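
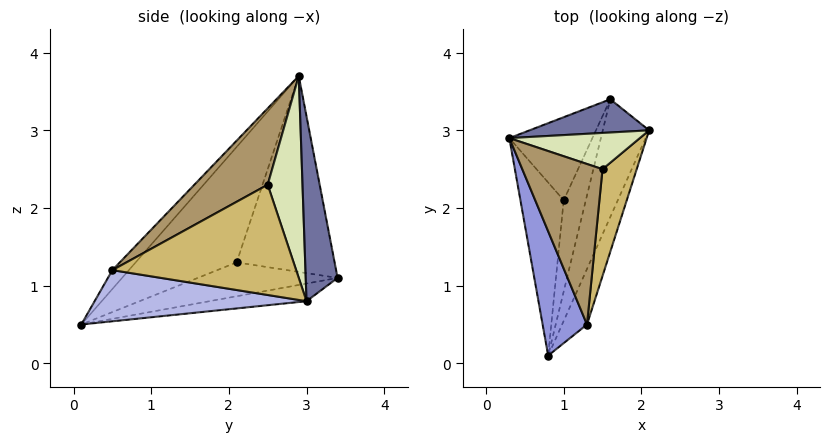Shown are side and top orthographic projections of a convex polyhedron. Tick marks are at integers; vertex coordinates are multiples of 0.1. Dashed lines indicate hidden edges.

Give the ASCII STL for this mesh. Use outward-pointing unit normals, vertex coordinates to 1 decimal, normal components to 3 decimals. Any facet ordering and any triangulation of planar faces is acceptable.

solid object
 facet normal 0.706 0.540 0.457
  outer loop
   vertex 1.6 3.4 1.1
   vertex 0.3 2.9 3.7
   vertex 2.1 3.0 0.8
  endloop
 endfacet
 facet normal -0.345 0.248 -0.905
  outer loop
   vertex 1.6 3.4 1.1
   vertex 2.1 3.0 0.8
   vertex 0.8 0.1 0.5
  endloop
 endfacet
 facet normal -0.260 -0.746 0.612
  outer loop
   vertex 1.3 0.5 1.2
   vertex 0.3 2.9 3.7
   vertex 0.8 0.1 0.5
  endloop
 endfacet
 facet normal 0.847 -0.337 -0.412
  outer loop
   vertex 1.3 0.5 1.2
   vertex 0.8 0.1 0.5
   vertex 2.1 3.0 0.8
  endloop
 endfacet
 facet normal -0.912 0.228 -0.342
  outer loop
   vertex 1.0 2.1 1.3
   vertex 0.8 0.1 0.5
   vertex 0.3 2.9 3.7
  endloop
 endfacet
 facet normal -0.865 0.343 -0.367
  outer loop
   vertex 1.0 2.1 1.3
   vertex 0.3 2.9 3.7
   vertex 1.6 3.4 1.1
  endloop
 endfacet
 facet normal -0.802 0.289 -0.523
  outer loop
   vertex 1.0 2.1 1.3
   vertex 1.6 3.4 1.1
   vertex 0.8 0.1 0.5
  endloop
 endfacet
 facet normal 0.714 0.527 0.461
  outer loop
   vertex 1.5 2.5 2.3
   vertex 2.1 3.0 0.8
   vertex 0.3 2.9 3.7
  endloop
 endfacet
 facet normal 0.625 -0.423 0.656
  outer loop
   vertex 1.5 2.5 2.3
   vertex 0.3 2.9 3.7
   vertex 1.3 0.5 1.2
  endloop
 endfacet
 facet normal 0.925 -0.250 0.287
  outer loop
   vertex 1.5 2.5 2.3
   vertex 1.3 0.5 1.2
   vertex 2.1 3.0 0.8
  endloop
 endfacet
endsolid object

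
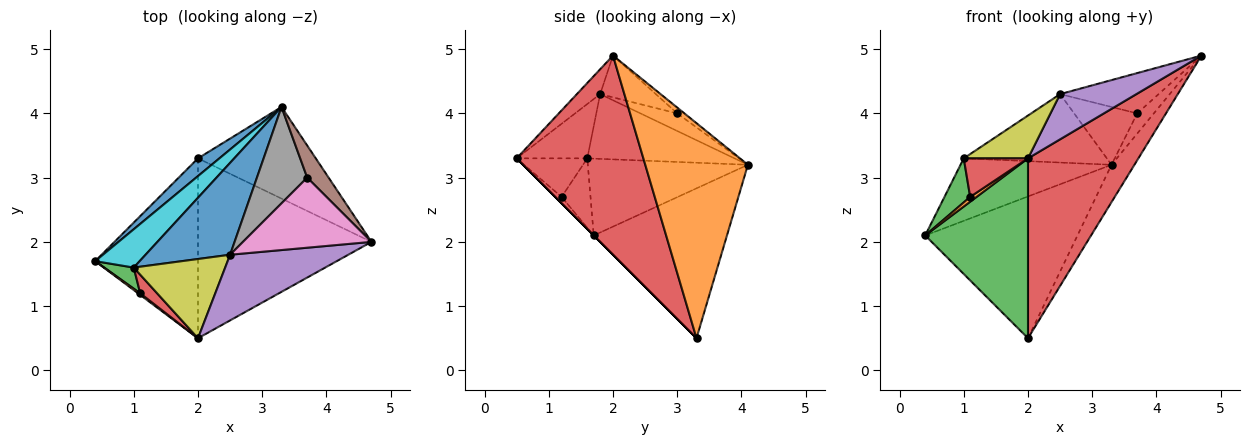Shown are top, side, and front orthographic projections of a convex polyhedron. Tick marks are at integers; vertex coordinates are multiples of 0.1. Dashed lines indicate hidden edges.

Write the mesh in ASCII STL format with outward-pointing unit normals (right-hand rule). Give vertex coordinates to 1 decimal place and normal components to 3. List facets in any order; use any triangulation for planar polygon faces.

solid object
 facet normal -0.656 0.749 0.094
  outer loop
   vertex 2.0 3.3 0.5
   vertex 0.4 1.7 2.1
   vertex 3.3 4.1 3.2
  endloop
 endfacet
 facet normal 0.861 0.192 -0.471
  outer loop
   vertex 2.0 3.3 0.5
   vertex 3.3 4.1 3.2
   vertex 4.7 2.0 4.9
  endloop
 endfacet
 facet normal 0.000 -0.707 -0.707
  outer loop
   vertex 2.0 0.5 3.3
   vertex 0.4 1.7 2.1
   vertex 2.0 3.3 0.5
  endloop
 endfacet
 facet normal 0.630 -0.549 -0.549
  outer loop
   vertex 2.0 0.5 3.3
   vertex 2.0 3.3 0.5
   vertex 4.7 2.0 4.9
  endloop
 endfacet
 facet normal -0.171 -0.559 0.812
  outer loop
   vertex 2.5 1.8 4.3
   vertex 2.0 0.5 3.3
   vertex 4.7 2.0 4.9
  endloop
 endfacet
 facet normal -0.224 0.519 0.825
  outer loop
   vertex 3.7 3.0 4.0
   vertex 4.7 2.0 4.9
   vertex 3.3 4.1 3.2
  endloop
 endfacet
 facet normal -0.271 0.480 0.834
  outer loop
   vertex 3.7 3.0 4.0
   vertex 2.5 1.8 4.3
   vertex 4.7 2.0 4.9
  endloop
 endfacet
 facet normal -0.287 0.493 0.821
  outer loop
   vertex 3.7 3.0 4.0
   vertex 3.3 4.1 3.2
   vertex 2.5 1.8 4.3
  endloop
 endfacet
 facet normal -0.463 -0.421 0.780
  outer loop
   vertex 1.0 1.6 3.3
   vertex 2.0 0.5 3.3
   vertex 2.5 1.8 4.3
  endloop
 endfacet
 facet normal -0.671 0.632 0.388
  outer loop
   vertex 1.0 1.6 3.3
   vertex 3.3 4.1 3.2
   vertex 0.4 1.7 2.1
  endloop
 endfacet
 facet normal -0.523 0.509 0.683
  outer loop
   vertex 1.0 1.6 3.3
   vertex 2.5 1.8 4.3
   vertex 3.3 4.1 3.2
  endloop
 endfacet
 facet normal -0.688 -0.688 0.229
  outer loop
   vertex 1.1 1.2 2.7
   vertex 0.4 1.7 2.1
   vertex 2.0 0.5 3.3
  endloop
 endfacet
 facet normal -0.712 -0.633 0.303
  outer loop
   vertex 1.1 1.2 2.7
   vertex 1.0 1.6 3.3
   vertex 0.4 1.7 2.1
  endloop
 endfacet
 facet normal -0.704 -0.640 0.309
  outer loop
   vertex 1.1 1.2 2.7
   vertex 2.0 0.5 3.3
   vertex 1.0 1.6 3.3
  endloop
 endfacet
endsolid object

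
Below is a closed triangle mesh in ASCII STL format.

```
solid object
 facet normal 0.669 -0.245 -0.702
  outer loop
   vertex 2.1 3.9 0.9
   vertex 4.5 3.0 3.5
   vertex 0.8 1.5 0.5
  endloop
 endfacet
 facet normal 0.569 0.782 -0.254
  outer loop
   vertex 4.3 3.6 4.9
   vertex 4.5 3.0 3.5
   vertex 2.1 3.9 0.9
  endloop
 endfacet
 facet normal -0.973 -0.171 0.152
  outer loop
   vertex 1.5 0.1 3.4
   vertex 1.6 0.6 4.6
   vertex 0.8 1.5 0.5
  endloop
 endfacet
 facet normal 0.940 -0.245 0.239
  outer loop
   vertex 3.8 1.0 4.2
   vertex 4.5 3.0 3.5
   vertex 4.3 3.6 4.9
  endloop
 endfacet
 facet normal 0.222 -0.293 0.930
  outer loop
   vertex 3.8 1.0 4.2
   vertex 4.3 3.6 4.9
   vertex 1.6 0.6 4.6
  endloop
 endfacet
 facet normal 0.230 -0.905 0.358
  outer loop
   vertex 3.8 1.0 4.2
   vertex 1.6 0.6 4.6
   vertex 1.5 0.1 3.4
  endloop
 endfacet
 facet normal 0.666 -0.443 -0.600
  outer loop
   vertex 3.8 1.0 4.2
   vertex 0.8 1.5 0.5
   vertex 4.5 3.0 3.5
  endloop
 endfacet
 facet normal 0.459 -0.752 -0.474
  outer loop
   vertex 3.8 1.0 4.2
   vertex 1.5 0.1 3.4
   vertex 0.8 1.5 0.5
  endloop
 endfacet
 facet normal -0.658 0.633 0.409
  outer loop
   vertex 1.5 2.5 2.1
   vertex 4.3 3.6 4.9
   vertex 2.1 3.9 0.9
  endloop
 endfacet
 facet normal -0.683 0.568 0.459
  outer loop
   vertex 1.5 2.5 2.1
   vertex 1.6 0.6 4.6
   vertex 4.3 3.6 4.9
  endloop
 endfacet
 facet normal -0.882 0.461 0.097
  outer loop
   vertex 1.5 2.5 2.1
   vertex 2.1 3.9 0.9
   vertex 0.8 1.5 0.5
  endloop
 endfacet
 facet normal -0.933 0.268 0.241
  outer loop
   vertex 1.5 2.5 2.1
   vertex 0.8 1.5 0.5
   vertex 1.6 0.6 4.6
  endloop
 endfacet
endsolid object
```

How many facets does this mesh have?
12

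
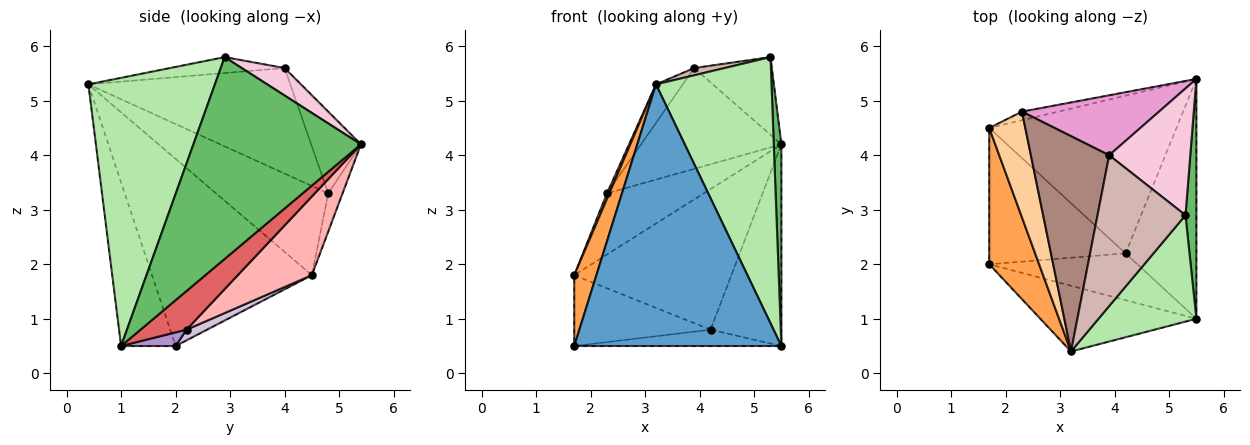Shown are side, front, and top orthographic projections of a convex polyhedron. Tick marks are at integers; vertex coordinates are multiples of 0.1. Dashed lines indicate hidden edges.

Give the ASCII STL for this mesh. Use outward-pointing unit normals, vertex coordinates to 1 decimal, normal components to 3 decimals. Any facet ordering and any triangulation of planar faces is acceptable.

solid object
 facet normal -0.247 -0.940 -0.236
  outer loop
   vertex 3.2 0.4 5.3
   vertex 1.7 2.0 0.5
   vertex 5.5 1.0 0.5
  endloop
 endfacet
 facet normal -0.145 0.980 -0.138
  outer loop
   vertex 1.7 4.5 1.8
   vertex 2.3 4.8 3.3
   vertex 5.5 5.4 4.2
  endloop
 endfacet
 facet normal -0.958 -0.133 0.255
  outer loop
   vertex 1.7 4.5 1.8
   vertex 1.7 2.0 0.5
   vertex 3.2 0.4 5.3
  endloop
 endfacet
 facet normal -0.927 -0.019 0.375
  outer loop
   vertex 1.7 4.5 1.8
   vertex 3.2 0.4 5.3
   vertex 2.3 4.8 3.3
  endloop
 endfacet
 facet normal 0.998 -0.045 0.054
  outer loop
   vertex 5.3 2.9 5.8
   vertex 5.5 1.0 0.5
   vertex 5.5 5.4 4.2
  endloop
 endfacet
 facet normal 0.713 -0.651 0.260
  outer loop
   vertex 5.3 2.9 5.8
   vertex 3.2 0.4 5.3
   vertex 5.5 1.0 0.5
  endloop
 endfacet
 facet normal 0.385 0.594 -0.706
  outer loop
   vertex 4.2 2.2 0.8
   vertex 5.5 5.4 4.2
   vertex 5.5 1.0 0.5
  endloop
 endfacet
 facet normal 0.299 0.635 -0.712
  outer loop
   vertex 4.2 2.2 0.8
   vertex 1.7 4.5 1.8
   vertex 5.5 5.4 4.2
  endloop
 endfacet
 facet normal 0.087 0.329 -0.940
  outer loop
   vertex 4.2 2.2 0.8
   vertex 5.5 1.0 0.5
   vertex 1.7 2.0 0.5
  endloop
 endfacet
 facet normal 0.069 0.460 -0.885
  outer loop
   vertex 4.2 2.2 0.8
   vertex 1.7 2.0 0.5
   vertex 1.7 4.5 1.8
  endloop
 endfacet
 facet normal -0.799 0.106 0.592
  outer loop
   vertex 3.9 4.0 5.6
   vertex 2.3 4.8 3.3
   vertex 3.2 0.4 5.3
  endloop
 endfacet
 facet normal -0.178 -0.047 0.983
  outer loop
   vertex 3.9 4.0 5.6
   vertex 3.2 0.4 5.3
   vertex 5.3 2.9 5.8
  endloop
 endfacet
 facet normal -0.292 0.822 0.489
  outer loop
   vertex 3.9 4.0 5.6
   vertex 5.5 5.4 4.2
   vertex 2.3 4.8 3.3
  endloop
 endfacet
 facet normal 0.277 0.502 0.819
  outer loop
   vertex 3.9 4.0 5.6
   vertex 5.3 2.9 5.8
   vertex 5.5 5.4 4.2
  endloop
 endfacet
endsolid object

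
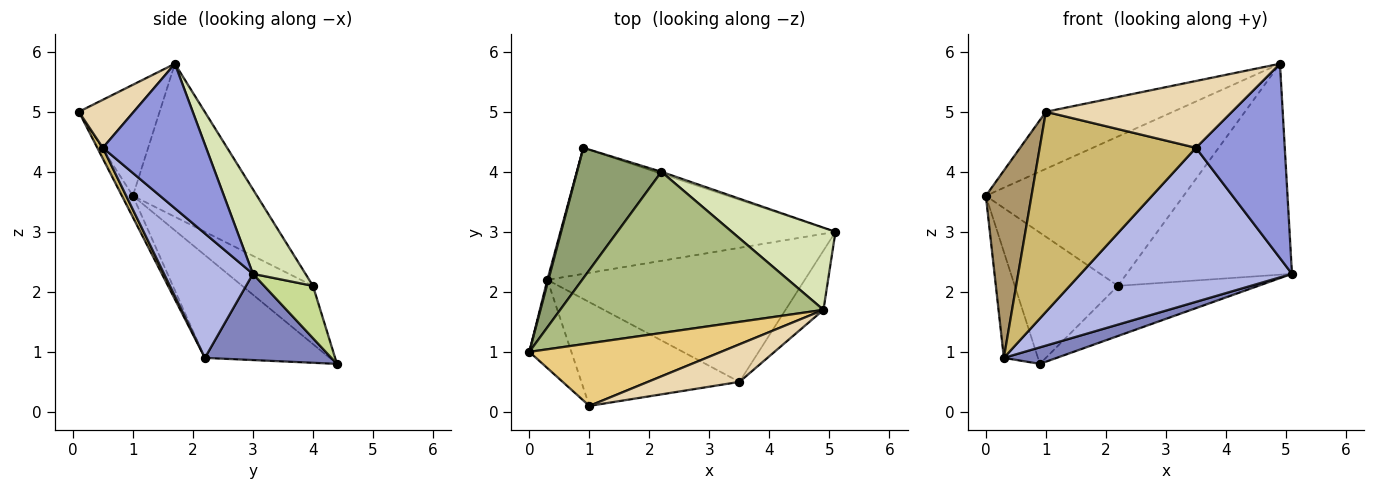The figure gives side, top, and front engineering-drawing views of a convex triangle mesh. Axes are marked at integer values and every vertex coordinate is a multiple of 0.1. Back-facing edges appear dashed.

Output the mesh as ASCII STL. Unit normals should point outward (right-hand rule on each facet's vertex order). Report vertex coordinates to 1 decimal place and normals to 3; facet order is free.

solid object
 facet normal -0.965 0.264 0.010
  outer loop
   vertex 0.3 2.2 0.9
   vertex 0.0 1.0 3.6
   vertex 0.9 4.4 0.8
  endloop
 endfacet
 facet normal 0.297 -0.124 -0.947
  outer loop
   vertex 0.3 2.2 0.9
   vertex 0.9 4.4 0.8
   vertex 5.1 3.0 2.3
  endloop
 endfacet
 facet normal 0.743 -0.640 -0.195
  outer loop
   vertex 3.5 0.5 4.4
   vertex 5.1 3.0 2.3
   vertex 4.9 1.7 5.8
  endloop
 endfacet
 facet normal 0.302 -0.719 -0.626
  outer loop
   vertex 3.5 0.5 4.4
   vertex 0.3 2.2 0.9
   vertex 5.1 3.0 2.3
  endloop
 endfacet
 facet normal -0.438 0.638 0.634
  outer loop
   vertex 2.2 4.0 2.1
   vertex 0.9 4.4 0.8
   vertex 0.0 1.0 3.6
  endloop
 endfacet
 facet normal -0.392 0.625 0.675
  outer loop
   vertex 2.2 4.0 2.1
   vertex 0.0 1.0 3.6
   vertex 4.9 1.7 5.8
  endloop
 endfacet
 facet normal 0.328 0.944 -0.038
  outer loop
   vertex 2.2 4.0 2.1
   vertex 5.1 3.0 2.3
   vertex 0.9 4.4 0.8
  endloop
 endfacet
 facet normal 0.284 0.893 0.348
  outer loop
   vertex 2.2 4.0 2.1
   vertex 4.9 1.7 5.8
   vertex 5.1 3.0 2.3
  endloop
 endfacet
 facet normal -0.212 -0.884 -0.416
  outer loop
   vertex 1.0 0.1 5.0
   vertex 0.0 1.0 3.6
   vertex 0.3 2.2 0.9
  endloop
 endfacet
 facet normal 0.032 -0.887 -0.460
  outer loop
   vertex 1.0 0.1 5.0
   vertex 0.3 2.2 0.9
   vertex 3.5 0.5 4.4
  endloop
 endfacet
 facet normal -0.393 0.619 0.679
  outer loop
   vertex 1.0 0.1 5.0
   vertex 4.9 1.7 5.8
   vertex 0.0 1.0 3.6
  endloop
 endfacet
 facet normal 0.249 -0.844 0.475
  outer loop
   vertex 1.0 0.1 5.0
   vertex 3.5 0.5 4.4
   vertex 4.9 1.7 5.8
  endloop
 endfacet
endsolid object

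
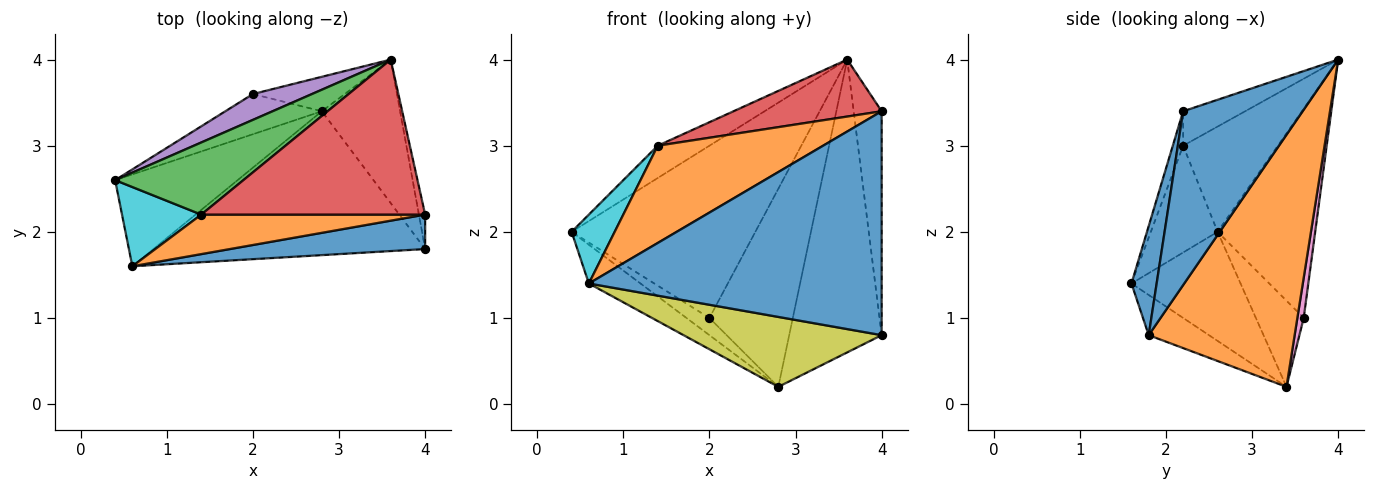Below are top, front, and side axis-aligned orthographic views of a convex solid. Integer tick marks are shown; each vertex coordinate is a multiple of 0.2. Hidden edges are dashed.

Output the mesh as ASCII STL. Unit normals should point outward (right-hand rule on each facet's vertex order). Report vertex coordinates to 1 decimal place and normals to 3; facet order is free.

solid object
 facet normal 0.973 0.228 -0.035
  outer loop
   vertex 4.0 1.8 0.8
   vertex 3.6 4.0 4.0
   vertex 4.0 2.2 3.4
  endloop
 endfacet
 facet normal 0.817 0.518 -0.254
  outer loop
   vertex 4.0 1.8 0.8
   vertex 2.8 3.4 0.2
   vertex 3.6 4.0 4.0
  endloop
 endfacet
 facet normal -0.600 0.327 0.730
  outer loop
   vertex 1.4 2.2 3.0
   vertex 3.6 4.0 4.0
   vertex 0.4 2.6 2.0
  endloop
 endfacet
 facet normal -0.143 -0.341 0.929
  outer loop
   vertex 1.4 2.2 3.0
   vertex 4.0 2.2 3.4
   vertex 3.6 4.0 4.0
  endloop
 endfacet
 facet normal -0.465 0.875 0.131
  outer loop
   vertex 2.0 3.6 1.0
   vertex 0.4 2.6 2.0
   vertex 3.6 4.0 4.0
  endloop
 endfacet
 facet normal -0.634 0.305 -0.711
  outer loop
   vertex 2.0 3.6 1.0
   vertex 2.8 3.4 0.2
   vertex 0.4 2.6 2.0
  endloop
 endfacet
 facet normal 0.075 0.982 -0.171
  outer loop
   vertex 2.0 3.6 1.0
   vertex 3.6 4.0 4.0
   vertex 2.8 3.4 0.2
  endloop
 endfacet
 facet normal -0.634 0.300 -0.712
  outer loop
   vertex 0.6 1.6 1.4
   vertex 0.4 2.6 2.0
   vertex 2.8 3.4 0.2
  endloop
 endfacet
 facet normal -0.132 -0.433 -0.892
  outer loop
   vertex 0.6 1.6 1.4
   vertex 2.8 3.4 0.2
   vertex 4.0 1.8 0.8
  endloop
 endfacet
 facet normal -0.713 -0.460 0.529
  outer loop
   vertex 0.6 1.6 1.4
   vertex 1.4 2.2 3.0
   vertex 0.4 2.6 2.0
  endloop
 endfacet
 facet normal 0.085 -0.985 0.152
  outer loop
   vertex 0.6 1.6 1.4
   vertex 4.0 1.8 0.8
   vertex 4.0 2.2 3.4
  endloop
 endfacet
 facet normal -0.058 -0.925 0.376
  outer loop
   vertex 0.6 1.6 1.4
   vertex 4.0 2.2 3.4
   vertex 1.4 2.2 3.0
  endloop
 endfacet
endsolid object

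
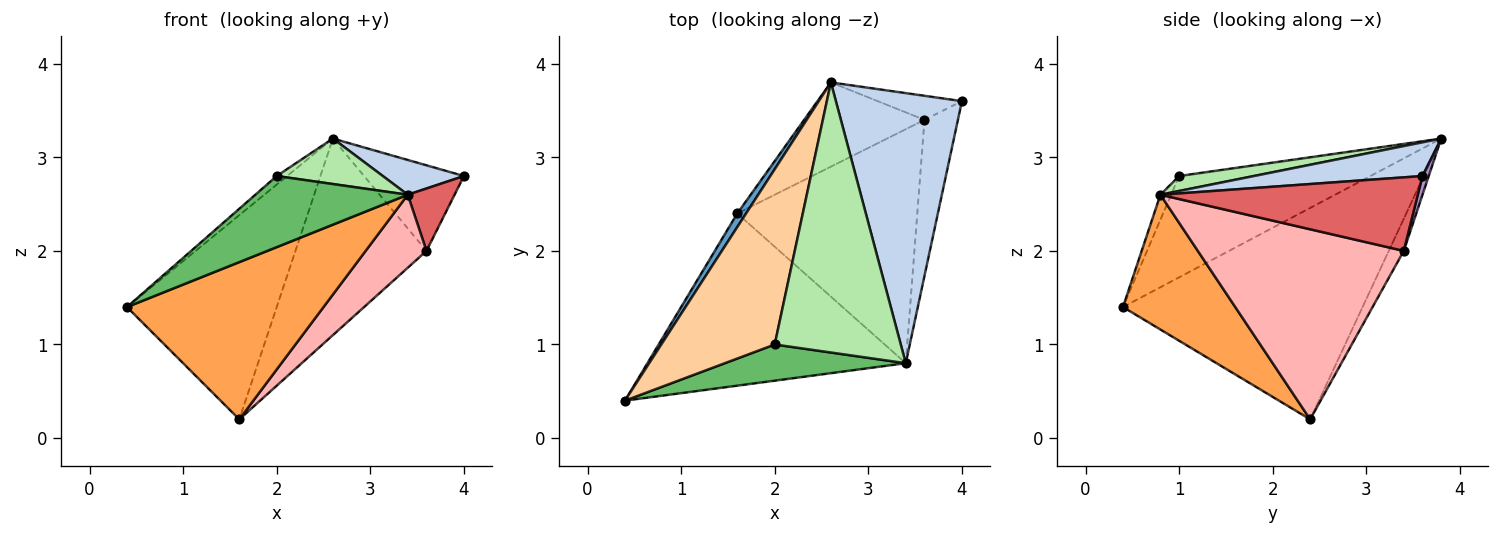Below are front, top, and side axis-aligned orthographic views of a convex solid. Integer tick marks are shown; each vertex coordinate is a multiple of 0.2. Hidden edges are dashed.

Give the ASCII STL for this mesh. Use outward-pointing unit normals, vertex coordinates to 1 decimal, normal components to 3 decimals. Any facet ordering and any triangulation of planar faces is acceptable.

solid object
 facet normal -0.847 0.530 0.035
  outer loop
   vertex 1.6 2.4 0.2
   vertex 0.4 0.4 1.4
   vertex 2.6 3.8 3.2
  endloop
 endfacet
 facet normal 0.256 -0.123 0.959
  outer loop
   vertex 3.4 0.8 2.6
   vertex 4.0 3.6 2.8
   vertex 2.6 3.8 3.2
  endloop
 endfacet
 facet normal 0.360 -0.629 -0.689
  outer loop
   vertex 3.4 0.8 2.6
   vertex 0.4 0.4 1.4
   vertex 1.6 2.4 0.2
  endloop
 endfacet
 facet normal -0.666 0.036 0.745
  outer loop
   vertex 2.0 1.0 2.8
   vertex 2.6 3.8 3.2
   vertex 0.4 0.4 1.4
  endloop
 endfacet
 facet normal -0.062 -0.890 0.453
  outer loop
   vertex 2.0 1.0 2.8
   vertex 0.4 0.4 1.4
   vertex 3.4 0.8 2.6
  endloop
 endfacet
 facet normal 0.116 -0.165 0.979
  outer loop
   vertex 2.0 1.0 2.8
   vertex 3.4 0.8 2.6
   vertex 2.6 3.8 3.2
  endloop
 endfacet
 facet normal 0.898 -0.163 -0.408
  outer loop
   vertex 3.6 3.4 2.0
   vertex 4.0 3.6 2.8
   vertex 3.4 0.8 2.6
  endloop
 endfacet
 facet normal 0.710 -0.210 -0.672
  outer loop
   vertex 3.6 3.4 2.0
   vertex 3.4 0.8 2.6
   vertex 1.6 2.4 0.2
  endloop
 endfacet
 facet normal 0.060 0.961 -0.270
  outer loop
   vertex 3.6 3.4 2.0
   vertex 2.6 3.8 3.2
   vertex 4.0 3.6 2.8
  endloop
 endfacet
 facet normal -0.104 0.914 -0.392
  outer loop
   vertex 3.6 3.4 2.0
   vertex 1.6 2.4 0.2
   vertex 2.6 3.8 3.2
  endloop
 endfacet
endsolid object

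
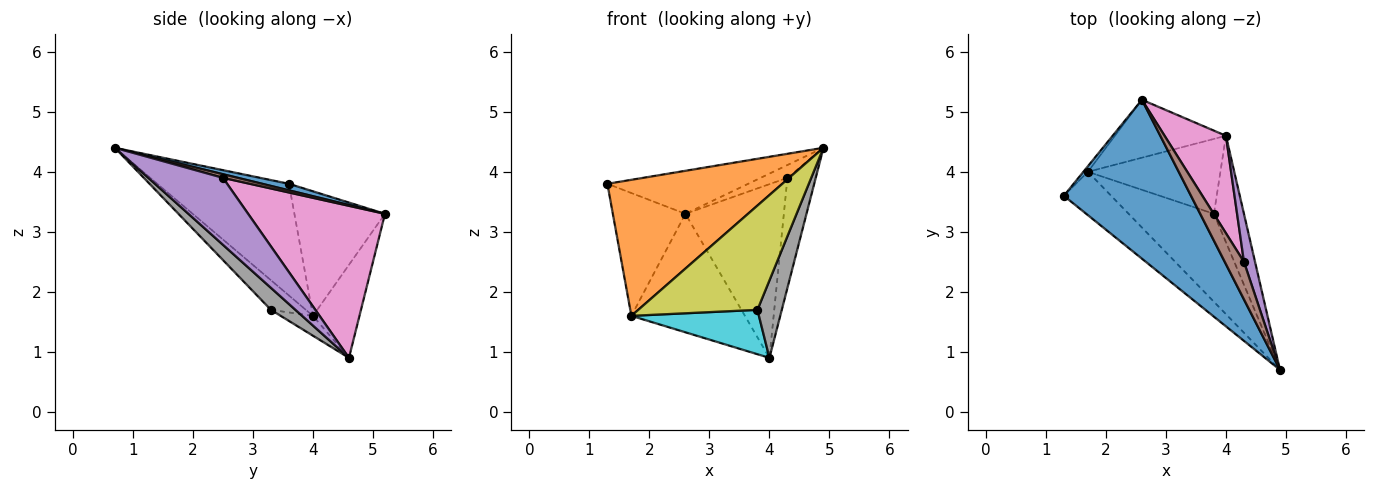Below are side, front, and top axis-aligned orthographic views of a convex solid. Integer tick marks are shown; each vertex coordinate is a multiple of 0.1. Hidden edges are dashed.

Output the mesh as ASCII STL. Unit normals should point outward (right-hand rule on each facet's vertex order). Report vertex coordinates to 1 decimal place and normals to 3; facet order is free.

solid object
 facet normal 0.050 0.261 0.964
  outer loop
   vertex 2.6 5.2 3.3
   vertex 1.3 3.6 3.8
   vertex 4.9 0.7 4.4
  endloop
 endfacet
 facet normal -0.583 -0.774 -0.247
  outer loop
   vertex 1.7 4.0 1.6
   vertex 4.9 0.7 4.4
   vertex 1.3 3.6 3.8
  endloop
 endfacet
 facet normal -0.780 0.625 -0.028
  outer loop
   vertex 1.7 4.0 1.6
   vertex 1.3 3.6 3.8
   vertex 2.6 5.2 3.3
  endloop
 endfacet
 facet normal -0.345 0.843 -0.412
  outer loop
   vertex 1.7 4.0 1.6
   vertex 2.6 5.2 3.3
   vertex 4.0 4.6 0.9
  endloop
 endfacet
 facet normal 0.924 0.350 0.153
  outer loop
   vertex 4.3 2.5 3.9
   vertex 4.9 0.7 4.4
   vertex 4.0 4.6 0.9
  endloop
 endfacet
 facet normal 0.175 0.317 0.932
  outer loop
   vertex 4.3 2.5 3.9
   vertex 2.6 5.2 3.3
   vertex 4.9 0.7 4.4
  endloop
 endfacet
 facet normal 0.771 0.555 0.311
  outer loop
   vertex 4.3 2.5 3.9
   vertex 4.0 4.6 0.9
   vertex 2.6 5.2 3.3
  endloop
 endfacet
 facet normal 0.510 -0.506 -0.695
  outer loop
   vertex 3.8 3.3 1.7
   vertex 4.0 4.6 0.9
   vertex 4.9 0.7 4.4
  endloop
 endfacet
 facet normal -0.219 -0.746 -0.629
  outer loop
   vertex 3.8 3.3 1.7
   vertex 4.9 0.7 4.4
   vertex 1.7 4.0 1.6
  endloop
 endfacet
 facet normal -0.128 -0.505 -0.853
  outer loop
   vertex 3.8 3.3 1.7
   vertex 1.7 4.0 1.6
   vertex 4.0 4.6 0.9
  endloop
 endfacet
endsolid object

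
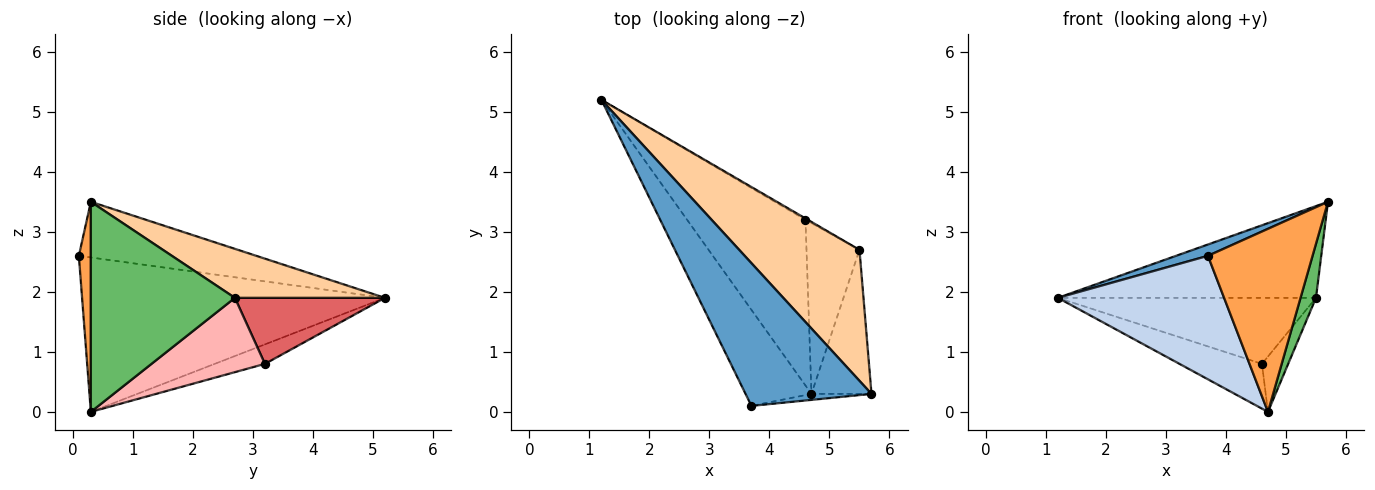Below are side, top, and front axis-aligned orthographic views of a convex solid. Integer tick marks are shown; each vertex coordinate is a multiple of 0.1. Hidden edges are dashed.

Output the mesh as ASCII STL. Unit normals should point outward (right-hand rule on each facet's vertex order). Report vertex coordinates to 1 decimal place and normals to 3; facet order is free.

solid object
 facet normal -0.403 -0.072 0.912
  outer loop
   vertex 3.7 0.1 2.6
   vertex 5.7 0.3 3.5
   vertex 1.2 5.2 1.9
  endloop
 endfacet
 facet normal -0.821 -0.451 -0.350
  outer loop
   vertex 4.7 0.3 0.0
   vertex 3.7 0.1 2.6
   vertex 1.2 5.2 1.9
  endloop
 endfacet
 facet normal 0.114 -0.993 -0.033
  outer loop
   vertex 4.7 0.3 0.0
   vertex 5.7 0.3 3.5
   vertex 3.7 0.1 2.6
  endloop
 endfacet
 facet normal 0.316 0.544 0.777
  outer loop
   vertex 5.5 2.7 1.9
   vertex 1.2 5.2 1.9
   vertex 5.7 0.3 3.5
  endloop
 endfacet
 facet normal 0.956 -0.102 -0.273
  outer loop
   vertex 5.5 2.7 1.9
   vertex 5.7 0.3 3.5
   vertex 4.7 0.3 0.0
  endloop
 endfacet
 facet normal -0.157 0.258 -0.953
  outer loop
   vertex 4.6 3.2 0.8
   vertex 4.7 0.3 0.0
   vertex 1.2 5.2 1.9
  endloop
 endfacet
 facet normal 0.503 0.864 -0.018
  outer loop
   vertex 4.6 3.2 0.8
   vertex 1.2 5.2 1.9
   vertex 5.5 2.7 1.9
  endloop
 endfacet
 facet normal 0.800 0.185 -0.571
  outer loop
   vertex 4.6 3.2 0.8
   vertex 5.5 2.7 1.9
   vertex 4.7 0.3 0.0
  endloop
 endfacet
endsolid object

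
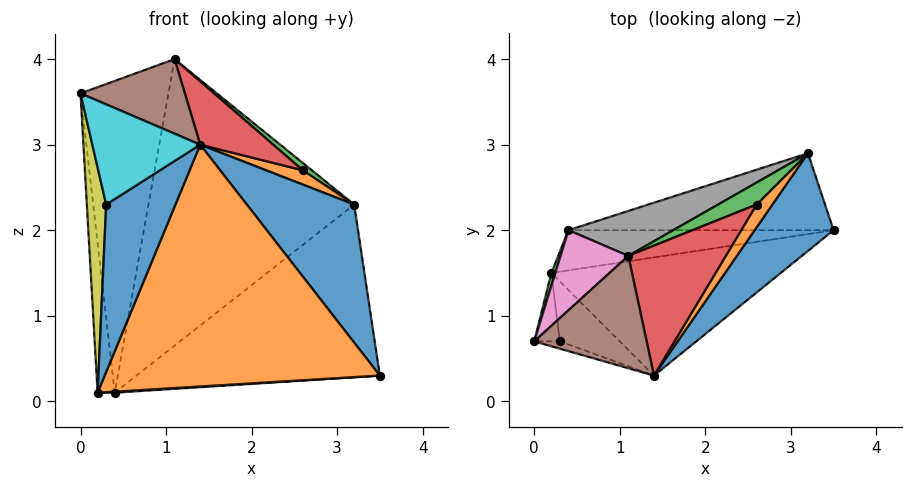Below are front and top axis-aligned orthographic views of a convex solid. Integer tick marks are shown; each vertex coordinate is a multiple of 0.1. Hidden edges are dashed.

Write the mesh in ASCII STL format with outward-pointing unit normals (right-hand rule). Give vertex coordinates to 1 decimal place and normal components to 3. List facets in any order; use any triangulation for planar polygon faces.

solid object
 facet normal 0.814 -0.474 0.335
  outer loop
   vertex 1.4 0.3 3.0
   vertex 3.5 2.0 0.3
   vertex 3.2 2.9 2.3
  endloop
 endfacet
 facet normal 0.161 -0.887 -0.433
  outer loop
   vertex 1.4 0.3 3.0
   vertex 0.2 1.5 0.1
   vertex 3.5 2.0 0.3
  endloop
 endfacet
 facet normal -0.928 0.371 0.032
  outer loop
   vertex 0.4 2.0 0.1
   vertex 0.2 1.5 0.1
   vertex 0.0 0.7 3.6
  endloop
 endfacet
 facet normal 0.026 0.913 -0.407
  outer loop
   vertex 0.4 2.0 0.1
   vertex 3.2 2.9 2.3
   vertex 3.5 2.0 0.3
  endloop
 endfacet
 facet normal 0.064 -0.026 -0.998
  outer loop
   vertex 0.4 2.0 0.1
   vertex 3.5 2.0 0.3
   vertex 0.2 1.5 0.1
  endloop
 endfacet
 facet normal 0.195 -0.542 0.817
  outer loop
   vertex 1.1 1.7 4.0
   vertex 0.0 0.7 3.6
   vertex 1.4 0.3 3.0
  endloop
 endfacet
 facet normal -0.697 0.695 0.178
  outer loop
   vertex 1.1 1.7 4.0
   vertex 0.4 2.0 0.1
   vertex 0.0 0.7 3.6
  endloop
 endfacet
 facet normal -0.402 0.905 0.142
  outer loop
   vertex 1.1 1.7 4.0
   vertex 3.2 2.9 2.3
   vertex 0.4 2.0 0.1
  endloop
 endfacet
 facet normal -0.783 -0.595 -0.181
  outer loop
   vertex 0.3 0.7 2.3
   vertex 0.0 0.7 3.6
   vertex 0.2 1.5 0.1
  endloop
 endfacet
 facet normal -0.302 -0.951 -0.070
  outer loop
   vertex 0.3 0.7 2.3
   vertex 1.4 0.3 3.0
   vertex 0.0 0.7 3.6
  endloop
 endfacet
 facet normal -0.127 -0.934 -0.334
  outer loop
   vertex 0.3 0.7 2.3
   vertex 0.2 1.5 0.1
   vertex 1.4 0.3 3.0
  endloop
 endfacet
 facet normal 0.739 -0.357 0.572
  outer loop
   vertex 2.6 2.3 2.7
   vertex 1.4 0.3 3.0
   vertex 3.2 2.9 2.3
  endloop
 endfacet
 facet normal 0.688 -0.229 0.688
  outer loop
   vertex 2.6 2.3 2.7
   vertex 3.2 2.9 2.3
   vertex 1.1 1.7 4.0
  endloop
 endfacet
 facet normal 0.690 -0.317 0.650
  outer loop
   vertex 2.6 2.3 2.7
   vertex 1.1 1.7 4.0
   vertex 1.4 0.3 3.0
  endloop
 endfacet
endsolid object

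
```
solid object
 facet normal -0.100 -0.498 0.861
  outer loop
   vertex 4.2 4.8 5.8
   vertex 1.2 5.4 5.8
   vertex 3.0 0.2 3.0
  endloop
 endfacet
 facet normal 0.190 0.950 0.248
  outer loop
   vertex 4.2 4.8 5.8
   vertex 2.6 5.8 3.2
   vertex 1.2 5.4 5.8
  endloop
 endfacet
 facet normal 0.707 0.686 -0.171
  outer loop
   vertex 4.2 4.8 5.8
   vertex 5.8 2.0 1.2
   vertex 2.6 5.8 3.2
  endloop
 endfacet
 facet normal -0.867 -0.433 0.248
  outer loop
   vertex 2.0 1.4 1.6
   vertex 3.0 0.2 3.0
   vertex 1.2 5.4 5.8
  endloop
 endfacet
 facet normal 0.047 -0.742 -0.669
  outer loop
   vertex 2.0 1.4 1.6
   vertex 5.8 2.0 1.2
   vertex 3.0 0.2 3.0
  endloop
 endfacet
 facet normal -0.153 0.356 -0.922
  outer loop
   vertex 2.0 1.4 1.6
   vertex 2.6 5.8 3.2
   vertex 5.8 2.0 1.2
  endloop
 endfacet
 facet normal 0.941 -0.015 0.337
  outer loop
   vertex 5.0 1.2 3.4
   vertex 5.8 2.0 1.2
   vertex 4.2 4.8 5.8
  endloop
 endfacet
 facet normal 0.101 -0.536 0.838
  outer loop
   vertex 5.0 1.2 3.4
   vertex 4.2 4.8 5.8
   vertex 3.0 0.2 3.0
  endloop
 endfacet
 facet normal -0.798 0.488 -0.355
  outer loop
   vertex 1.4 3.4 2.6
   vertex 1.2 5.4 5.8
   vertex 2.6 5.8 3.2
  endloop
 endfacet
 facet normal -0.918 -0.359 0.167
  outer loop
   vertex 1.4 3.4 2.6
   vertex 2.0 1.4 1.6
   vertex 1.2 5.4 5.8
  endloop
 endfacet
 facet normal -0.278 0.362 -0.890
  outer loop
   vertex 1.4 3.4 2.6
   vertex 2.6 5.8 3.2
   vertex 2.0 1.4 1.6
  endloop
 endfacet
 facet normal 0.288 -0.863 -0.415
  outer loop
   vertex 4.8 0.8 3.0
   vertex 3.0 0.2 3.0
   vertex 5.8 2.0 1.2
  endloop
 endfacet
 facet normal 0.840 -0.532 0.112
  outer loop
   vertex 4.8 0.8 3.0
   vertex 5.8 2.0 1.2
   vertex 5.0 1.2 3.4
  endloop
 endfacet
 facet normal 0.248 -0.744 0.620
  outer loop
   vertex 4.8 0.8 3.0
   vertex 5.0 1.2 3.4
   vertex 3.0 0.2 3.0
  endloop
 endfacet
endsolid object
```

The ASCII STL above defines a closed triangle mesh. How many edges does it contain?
21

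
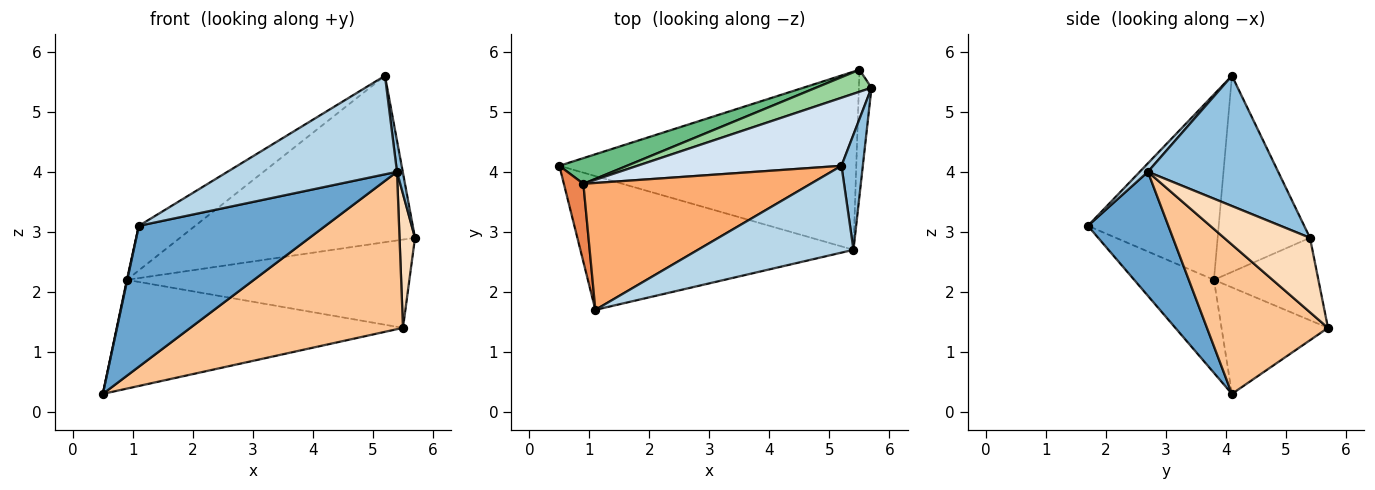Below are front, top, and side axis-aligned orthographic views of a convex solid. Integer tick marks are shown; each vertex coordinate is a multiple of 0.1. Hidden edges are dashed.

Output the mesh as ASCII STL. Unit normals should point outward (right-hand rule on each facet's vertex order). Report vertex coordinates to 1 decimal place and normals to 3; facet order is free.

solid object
 facet normal 0.299 -0.692 -0.657
  outer loop
   vertex 5.4 2.7 4.0
   vertex 1.1 1.7 3.1
   vertex 0.5 4.1 0.3
  endloop
 endfacet
 facet normal 0.986 -0.044 0.162
  outer loop
   vertex 5.4 2.7 4.0
   vertex 5.7 5.4 2.9
   vertex 5.2 4.1 5.6
  endloop
 endfacet
 facet normal 0.036 -0.750 0.661
  outer loop
   vertex 5.4 2.7 4.0
   vertex 5.2 4.1 5.6
   vertex 1.1 1.7 3.1
  endloop
 endfacet
 facet normal -0.342 0.870 0.356
  outer loop
   vertex 0.9 3.8 2.2
   vertex 5.2 4.1 5.6
   vertex 5.7 5.4 2.9
  endloop
 endfacet
 facet normal -0.979 -0.005 0.205
  outer loop
   vertex 0.9 3.8 2.2
   vertex 0.5 4.1 0.3
   vertex 1.1 1.7 3.1
  endloop
 endfacet
 facet normal -0.610 0.262 0.748
  outer loop
   vertex 0.9 3.8 2.2
   vertex 1.1 1.7 3.1
   vertex 5.2 4.1 5.6
  endloop
 endfacet
 facet normal 0.353 -0.620 -0.701
  outer loop
   vertex 5.5 5.7 1.4
   vertex 5.4 2.7 4.0
   vertex 0.5 4.1 0.3
  endloop
 endfacet
 facet normal 0.971 -0.175 -0.164
  outer loop
   vertex 5.5 5.7 1.4
   vertex 5.7 5.4 2.9
   vertex 5.4 2.7 4.0
  endloop
 endfacet
 facet normal -0.340 0.915 0.216
  outer loop
   vertex 5.5 5.7 1.4
   vertex 0.5 4.1 0.3
   vertex 0.9 3.8 2.2
  endloop
 endfacet
 facet normal -0.338 0.913 0.228
  outer loop
   vertex 5.5 5.7 1.4
   vertex 0.9 3.8 2.2
   vertex 5.7 5.4 2.9
  endloop
 endfacet
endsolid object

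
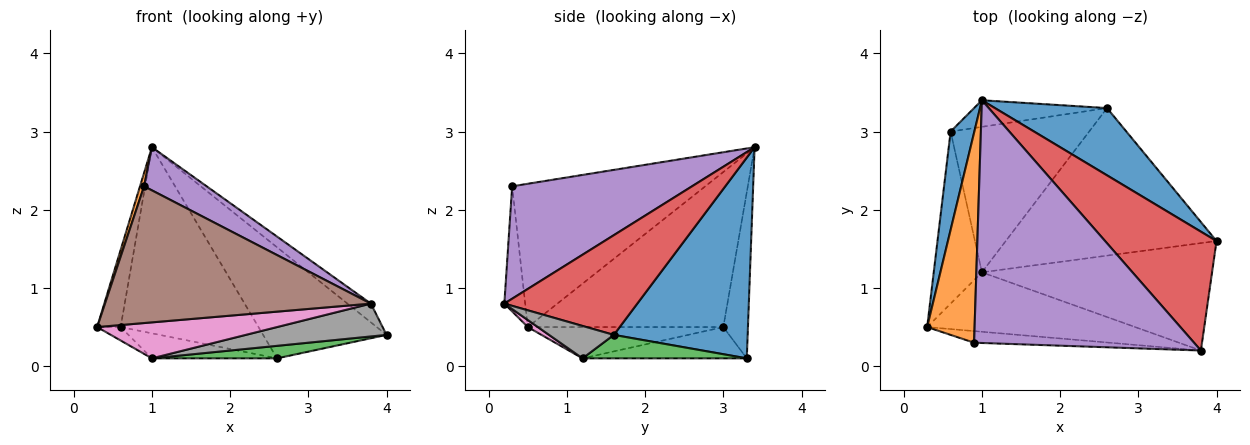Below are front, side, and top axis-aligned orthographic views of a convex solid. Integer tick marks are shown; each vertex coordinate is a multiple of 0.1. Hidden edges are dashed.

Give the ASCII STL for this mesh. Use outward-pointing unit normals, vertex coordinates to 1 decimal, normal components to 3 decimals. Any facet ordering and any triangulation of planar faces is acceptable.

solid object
 facet normal 0.680 0.627 0.380
  outer loop
   vertex 2.6 3.3 0.1
   vertex 1.0 3.4 2.8
   vertex 4.0 1.6 0.4
  endloop
 endfacet
 facet normal -0.949 -0.020 0.314
  outer loop
   vertex 0.9 0.3 2.3
   vertex 1.0 3.4 2.8
   vertex 0.3 0.5 0.5
  endloop
 endfacet
 facet normal 0.110 -0.084 -0.990
  outer loop
   vertex 1.0 1.2 0.1
   vertex 2.6 3.3 0.1
   vertex 4.0 1.6 0.4
  endloop
 endfacet
 facet normal 0.662 0.117 0.740
  outer loop
   vertex 3.8 0.2 0.8
   vertex 4.0 1.6 0.4
   vertex 1.0 3.4 2.8
  endloop
 endfacet
 facet normal 0.450 -0.156 0.879
  outer loop
   vertex 3.8 0.2 0.8
   vertex 1.0 3.4 2.8
   vertex 0.9 0.3 2.3
  endloop
 endfacet
 facet normal -0.078 -0.993 -0.084
  outer loop
   vertex 3.8 0.2 0.8
   vertex 0.9 0.3 2.3
   vertex 0.3 0.5 0.5
  endloop
 endfacet
 facet normal 0.029 -0.518 -0.855
  outer loop
   vertex 3.8 0.2 0.8
   vertex 0.3 0.5 0.5
   vertex 1.0 1.2 0.1
  endloop
 endfacet
 facet normal 0.133 -0.290 -0.948
  outer loop
   vertex 3.8 0.2 0.8
   vertex 1.0 1.2 0.1
   vertex 4.0 1.6 0.4
  endloop
 endfacet
 facet normal -0.174 0.975 -0.139
  outer loop
   vertex 0.6 3.0 0.5
   vertex 1.0 3.4 2.8
   vertex 2.6 3.3 0.1
  endloop
 endfacet
 facet normal -0.217 0.166 -0.962
  outer loop
   vertex 0.6 3.0 0.5
   vertex 2.6 3.3 0.1
   vertex 1.0 1.2 0.1
  endloop
 endfacet
 facet normal -0.982 0.118 0.150
  outer loop
   vertex 0.6 3.0 0.5
   vertex 0.3 0.5 0.5
   vertex 1.0 3.4 2.8
  endloop
 endfacet
 facet normal -0.543 0.065 -0.837
  outer loop
   vertex 0.6 3.0 0.5
   vertex 1.0 1.2 0.1
   vertex 0.3 0.5 0.5
  endloop
 endfacet
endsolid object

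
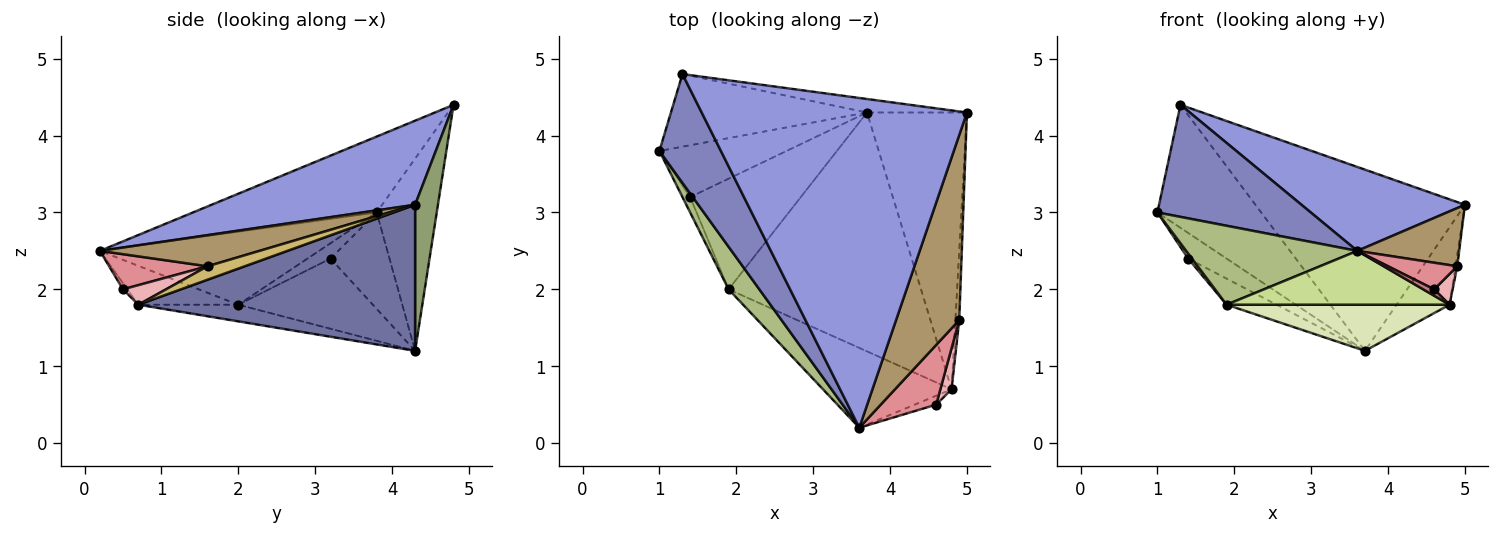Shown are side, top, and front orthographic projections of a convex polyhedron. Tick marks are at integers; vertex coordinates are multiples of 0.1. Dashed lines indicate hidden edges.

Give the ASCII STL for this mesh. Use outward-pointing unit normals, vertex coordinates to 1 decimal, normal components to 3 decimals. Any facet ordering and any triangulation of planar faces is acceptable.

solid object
 facet normal 0.815 0.156 -0.558
  outer loop
   vertex 4.8 0.7 1.8
   vertex 3.7 4.3 1.2
   vertex 5.0 4.3 3.1
  endloop
 endfacet
 facet normal -0.652 -0.544 0.528
  outer loop
   vertex 1.3 4.8 4.4
   vertex 1.0 3.8 3.0
   vertex 3.6 0.2 2.5
  endloop
 endfacet
 facet normal 0.294 -0.236 0.926
  outer loop
   vertex 1.3 4.8 4.4
   vertex 3.6 0.2 2.5
   vertex 5.0 4.3 3.1
  endloop
 endfacet
 facet normal -0.446 0.771 -0.455
  outer loop
   vertex 1.3 4.8 4.4
   vertex 3.7 4.3 1.2
   vertex 1.0 3.8 3.0
  endloop
 endfacet
 facet normal 0.108 0.991 -0.074
  outer loop
   vertex 1.3 4.8 4.4
   vertex 5.0 4.3 3.1
   vertex 3.7 4.3 1.2
  endloop
 endfacet
 facet normal -0.748 -0.584 0.315
  outer loop
   vertex 1.9 2.0 1.8
   vertex 3.6 0.2 2.5
   vertex 1.0 3.8 3.0
  endloop
 endfacet
 facet normal -0.243 -0.542 -0.804
  outer loop
   vertex 1.9 2.0 1.8
   vertex 4.8 0.7 1.8
   vertex 3.6 0.2 2.5
  endloop
 endfacet
 facet normal -0.085 -0.189 -0.978
  outer loop
   vertex 1.9 2.0 1.8
   vertex 3.7 4.3 1.2
   vertex 4.8 0.7 1.8
  endloop
 endfacet
 facet normal 0.425 -0.272 0.863
  outer loop
   vertex 4.9 1.6 2.3
   vertex 5.0 4.3 3.1
   vertex 3.6 0.2 2.5
  endloop
 endfacet
 facet normal 0.961 0.046 -0.274
  outer loop
   vertex 4.9 1.6 2.3
   vertex 4.8 0.7 1.8
   vertex 5.0 4.3 3.1
  endloop
 endfacet
 facet normal -0.562 0.367 -0.741
  outer loop
   vertex 1.4 3.2 2.4
   vertex 1.0 3.8 3.0
   vertex 3.7 4.3 1.2
  endloop
 endfacet
 facet normal -0.885 -0.147 -0.442
  outer loop
   vertex 1.4 3.2 2.4
   vertex 1.9 2.0 1.8
   vertex 1.0 3.8 3.0
  endloop
 endfacet
 facet normal -0.525 0.195 -0.828
  outer loop
   vertex 1.4 3.2 2.4
   vertex 3.7 4.3 1.2
   vertex 1.9 2.0 1.8
  endloop
 endfacet
 facet normal -0.226 -0.566 -0.793
  outer loop
   vertex 4.6 0.5 2.0
   vertex 3.6 0.2 2.5
   vertex 4.8 0.7 1.8
  endloop
 endfacet
 facet normal 0.501 -0.352 0.791
  outer loop
   vertex 4.6 0.5 2.0
   vertex 4.9 1.6 2.3
   vertex 3.6 0.2 2.5
  endloop
 endfacet
 facet normal 0.814 -0.349 0.465
  outer loop
   vertex 4.6 0.5 2.0
   vertex 4.8 0.7 1.8
   vertex 4.9 1.6 2.3
  endloop
 endfacet
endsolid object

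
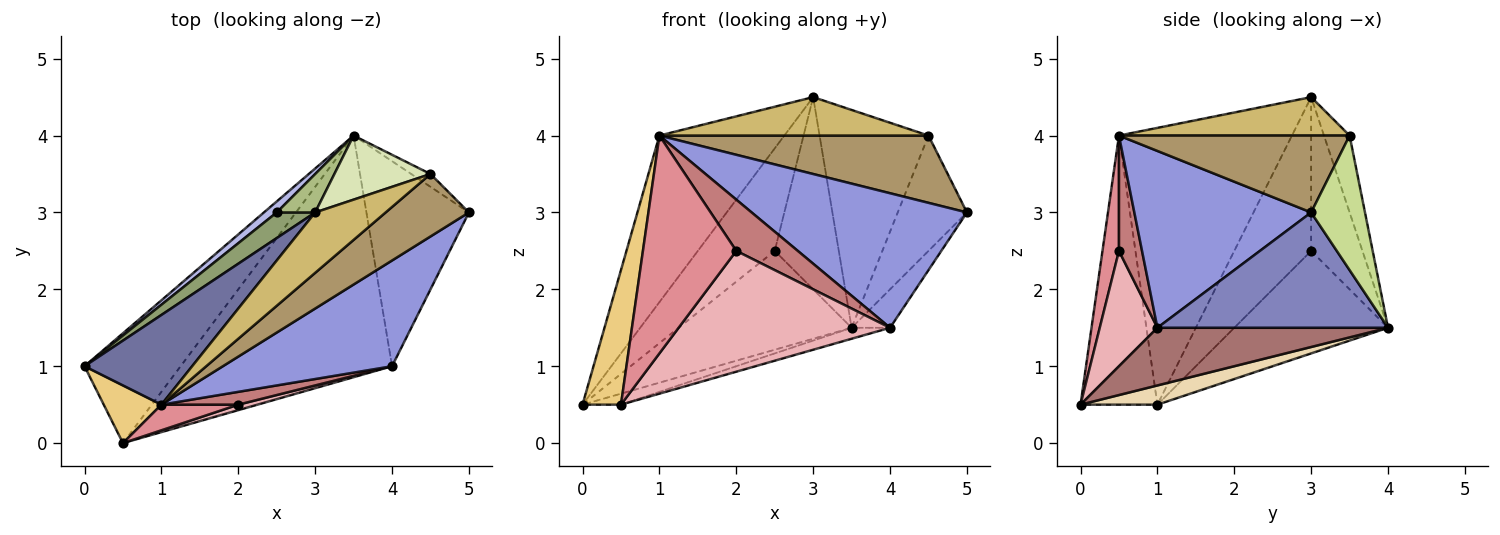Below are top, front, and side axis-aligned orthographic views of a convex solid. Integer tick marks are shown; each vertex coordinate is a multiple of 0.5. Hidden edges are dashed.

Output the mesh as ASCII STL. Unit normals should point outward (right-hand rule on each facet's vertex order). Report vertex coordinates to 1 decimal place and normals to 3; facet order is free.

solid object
 facet normal -0.773 0.558 0.301
  outer loop
   vertex 1.0 0.5 4.0
   vertex 3.0 3.0 4.5
   vertex 0.0 1.0 0.5
  endloop
 endfacet
 facet normal 0.742 0.124 -0.659
  outer loop
   vertex 4.0 1.0 1.5
   vertex 3.5 4.0 1.5
   vertex 5.0 3.0 3.0
  endloop
 endfacet
 facet normal 0.543 -0.661 0.519
  outer loop
   vertex 4.0 1.0 1.5
   vertex 5.0 3.0 3.0
   vertex 1.0 0.5 4.0
  endloop
 endfacet
 facet normal -0.662 0.745 0.083
  outer loop
   vertex 2.5 3.0 2.5
   vertex 3.5 4.0 1.5
   vertex 0.0 1.0 0.5
  endloop
 endfacet
 facet normal -0.696 0.696 0.174
  outer loop
   vertex 2.5 3.0 2.5
   vertex 0.0 1.0 0.5
   vertex 3.0 3.0 4.5
  endloop
 endfacet
 facet normal -0.617 0.772 0.154
  outer loop
   vertex 2.5 3.0 2.5
   vertex 3.0 3.0 4.5
   vertex 3.5 4.0 1.5
  endloop
 endfacet
 facet normal 0.612 0.786 -0.087
  outer loop
   vertex 4.5 3.5 4.0
   vertex 5.0 3.0 3.0
   vertex 3.5 4.0 1.5
  endloop
 endfacet
 facet normal -0.220 0.936 0.275
  outer loop
   vertex 4.5 3.5 4.0
   vertex 3.5 4.0 1.5
   vertex 3.0 3.0 4.5
  endloop
 endfacet
 facet normal 0.532 -0.621 0.576
  outer loop
   vertex 4.5 3.5 4.0
   vertex 1.0 0.5 4.0
   vertex 5.0 3.0 3.0
  endloop
 endfacet
 facet normal 0.418 -0.488 0.766
  outer loop
   vertex 4.5 3.5 4.0
   vertex 3.0 3.0 4.5
   vertex 1.0 0.5 4.0
  endloop
 endfacet
 facet normal -0.878 -0.439 0.188
  outer loop
   vertex 0.5 0.0 0.5
   vertex 1.0 0.5 4.0
   vertex 0.0 1.0 0.5
  endloop
 endfacet
 facet normal 0.195 0.098 -0.976
  outer loop
   vertex 0.5 0.0 0.5
   vertex 0.0 1.0 0.5
   vertex 3.5 4.0 1.5
  endloop
 endfacet
 facet normal 0.263 0.044 -0.964
  outer loop
   vertex 0.5 0.0 0.5
   vertex 3.5 4.0 1.5
   vertex 4.0 1.0 1.5
  endloop
 endfacet
 facet normal 0.342 -0.912 0.228
  outer loop
   vertex 2.0 0.5 2.5
   vertex 4.0 1.0 1.5
   vertex 1.0 0.5 4.0
  endloop
 endfacet
 facet normal 0.173 -0.978 0.115
  outer loop
   vertex 2.0 0.5 2.5
   vertex 1.0 0.5 4.0
   vertex 0.5 0.0 0.5
  endloop
 endfacet
 facet normal 0.263 -0.964 0.044
  outer loop
   vertex 2.0 0.5 2.5
   vertex 0.5 0.0 0.5
   vertex 4.0 1.0 1.5
  endloop
 endfacet
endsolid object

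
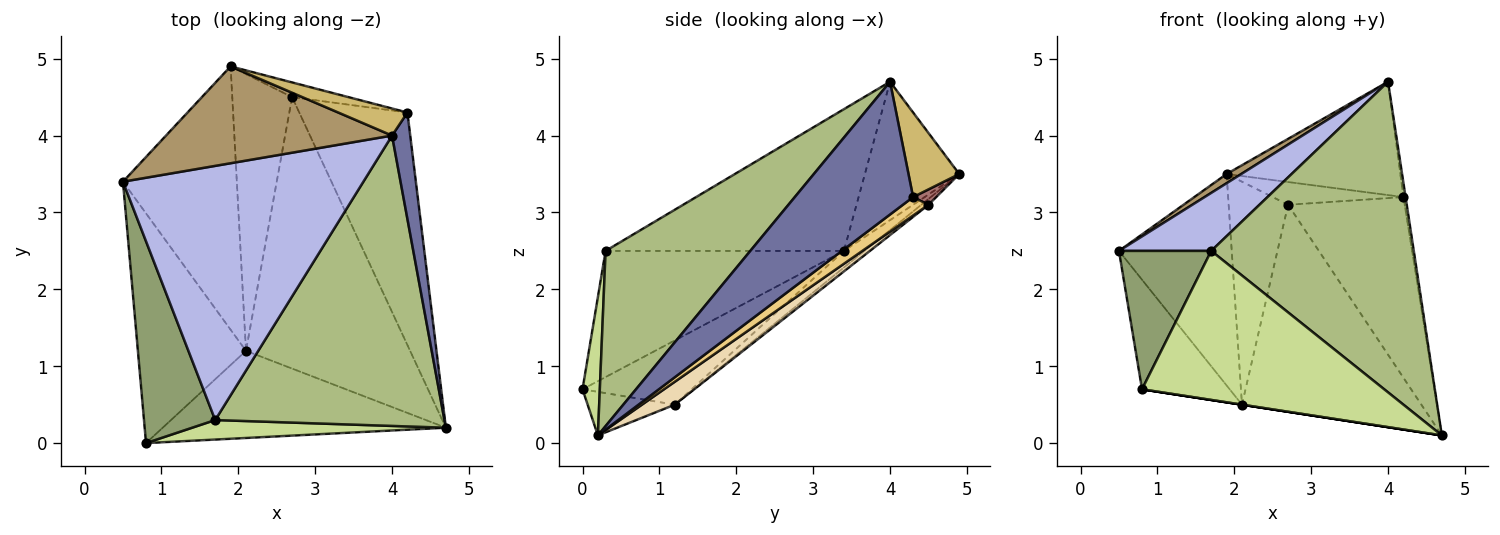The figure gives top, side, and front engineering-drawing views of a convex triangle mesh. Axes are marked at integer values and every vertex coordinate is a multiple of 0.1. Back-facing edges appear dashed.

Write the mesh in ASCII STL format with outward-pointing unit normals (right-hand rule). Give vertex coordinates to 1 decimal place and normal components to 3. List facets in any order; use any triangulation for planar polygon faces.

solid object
 facet normal 0.991 0.018 0.136
  outer loop
   vertex 4.2 4.3 3.2
   vertex 4.0 4.0 4.7
   vertex 4.7 0.2 0.1
  endloop
 endfacet
 facet normal -0.473 0.379 -0.795
  outer loop
   vertex 2.1 1.2 0.5
   vertex 0.8 0.0 0.7
   vertex 0.5 3.4 2.5
  endloop
 endfacet
 facet normal -0.152 0.000 -0.988
  outer loop
   vertex 2.1 1.2 0.5
   vertex 4.7 0.2 0.1
   vertex 0.8 0.0 0.7
  endloop
 endfacet
 facet normal -0.498 -0.193 0.845
  outer loop
   vertex 1.7 0.3 2.5
   vertex 4.0 4.0 4.7
   vertex 0.5 3.4 2.5
  endloop
 endfacet
 facet normal -0.825 -0.319 0.466
  outer loop
   vertex 1.7 0.3 2.5
   vertex 0.5 3.4 2.5
   vertex 0.8 0.0 0.7
  endloop
 endfacet
 facet normal 0.463 -0.648 0.605
  outer loop
   vertex 1.7 0.3 2.5
   vertex 4.7 0.2 0.1
   vertex 4.0 4.0 4.7
  endloop
 endfacet
 facet normal 0.071 -0.989 0.130
  outer loop
   vertex 1.7 0.3 2.5
   vertex 0.8 0.0 0.7
   vertex 4.7 0.2 0.1
  endloop
 endfacet
 facet normal -0.113 0.622 -0.775
  outer loop
   vertex 1.9 4.9 3.5
   vertex 2.1 1.2 0.5
   vertex 0.5 3.4 2.5
  endloop
 endfacet
 facet normal -0.520 -0.081 0.850
  outer loop
   vertex 1.9 4.9 3.5
   vertex 0.5 3.4 2.5
   vertex 4.0 4.0 4.7
  endloop
 endfacet
 facet normal 0.273 0.936 0.224
  outer loop
   vertex 1.9 4.9 3.5
   vertex 4.0 4.0 4.7
   vertex 4.2 4.3 3.2
  endloop
 endfacet
 facet normal 0.133 0.608 -0.783
  outer loop
   vertex 2.7 4.5 3.1
   vertex 4.2 4.3 3.2
   vertex 4.7 0.2 0.1
  endloop
 endfacet
 facet normal 0.110 0.603 -0.790
  outer loop
   vertex 2.7 4.5 3.1
   vertex 4.7 0.2 0.1
   vertex 2.1 1.2 0.5
  endloop
 endfacet
 facet normal 0.147 0.831 -0.537
  outer loop
   vertex 2.7 4.5 3.1
   vertex 1.9 4.9 3.5
   vertex 4.2 4.3 3.2
  endloop
 endfacet
 facet normal -0.075 0.626 -0.777
  outer loop
   vertex 2.7 4.5 3.1
   vertex 2.1 1.2 0.5
   vertex 1.9 4.9 3.5
  endloop
 endfacet
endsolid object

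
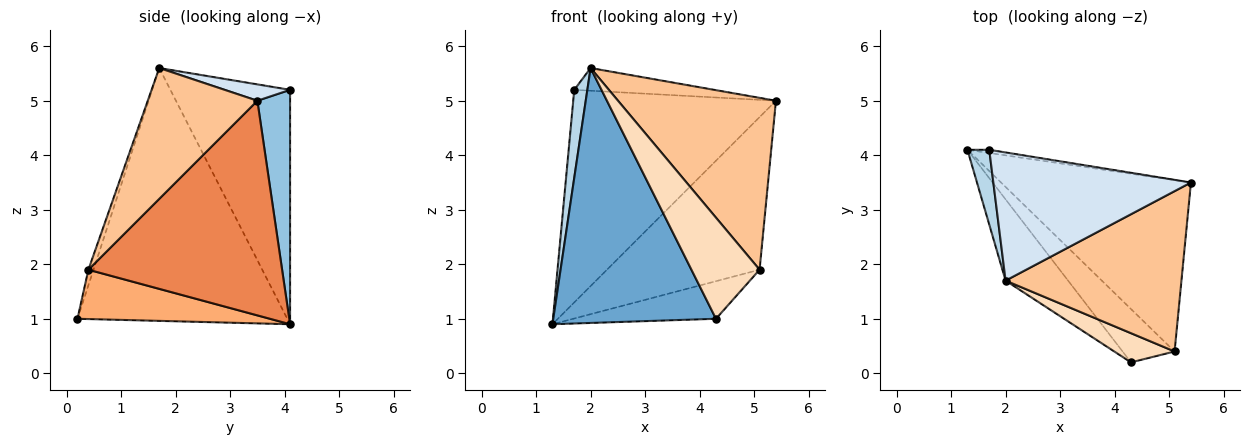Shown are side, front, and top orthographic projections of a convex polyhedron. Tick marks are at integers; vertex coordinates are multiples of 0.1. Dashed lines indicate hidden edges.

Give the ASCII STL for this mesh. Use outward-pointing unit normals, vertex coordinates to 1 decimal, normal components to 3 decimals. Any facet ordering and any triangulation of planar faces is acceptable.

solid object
 facet normal -0.776 -0.601 -0.192
  outer loop
   vertex 2.0 1.7 5.6
   vertex 1.3 4.1 0.9
   vertex 4.3 0.2 1.0
  endloop
 endfacet
 facet normal 0.159 0.987 -0.015
  outer loop
   vertex 1.7 4.1 5.2
   vertex 5.4 3.5 5.0
   vertex 1.3 4.1 0.9
  endloop
 endfacet
 facet normal -0.990 -0.108 0.092
  outer loop
   vertex 1.7 4.1 5.2
   vertex 1.3 4.1 0.9
   vertex 2.0 1.7 5.6
  endloop
 endfacet
 facet normal 0.081 0.174 0.981
  outer loop
   vertex 1.7 4.1 5.2
   vertex 2.0 1.7 5.6
   vertex 5.4 3.5 5.0
  endloop
 endfacet
 facet normal 0.645 0.508 -0.571
  outer loop
   vertex 5.1 0.4 1.9
   vertex 1.3 4.1 0.9
   vertex 5.4 3.5 5.0
  endloop
 endfacet
 facet normal 0.613 0.455 -0.646
  outer loop
   vertex 5.1 0.4 1.9
   vertex 4.3 0.2 1.0
   vertex 1.3 4.1 0.9
  endloop
 endfacet
 facet normal 0.453 -0.652 0.608
  outer loop
   vertex 5.1 0.4 1.9
   vertex 5.4 3.5 5.0
   vertex 2.0 1.7 5.6
  endloop
 endfacet
 facet normal -0.072 -0.958 0.277
  outer loop
   vertex 5.1 0.4 1.9
   vertex 2.0 1.7 5.6
   vertex 4.3 0.2 1.0
  endloop
 endfacet
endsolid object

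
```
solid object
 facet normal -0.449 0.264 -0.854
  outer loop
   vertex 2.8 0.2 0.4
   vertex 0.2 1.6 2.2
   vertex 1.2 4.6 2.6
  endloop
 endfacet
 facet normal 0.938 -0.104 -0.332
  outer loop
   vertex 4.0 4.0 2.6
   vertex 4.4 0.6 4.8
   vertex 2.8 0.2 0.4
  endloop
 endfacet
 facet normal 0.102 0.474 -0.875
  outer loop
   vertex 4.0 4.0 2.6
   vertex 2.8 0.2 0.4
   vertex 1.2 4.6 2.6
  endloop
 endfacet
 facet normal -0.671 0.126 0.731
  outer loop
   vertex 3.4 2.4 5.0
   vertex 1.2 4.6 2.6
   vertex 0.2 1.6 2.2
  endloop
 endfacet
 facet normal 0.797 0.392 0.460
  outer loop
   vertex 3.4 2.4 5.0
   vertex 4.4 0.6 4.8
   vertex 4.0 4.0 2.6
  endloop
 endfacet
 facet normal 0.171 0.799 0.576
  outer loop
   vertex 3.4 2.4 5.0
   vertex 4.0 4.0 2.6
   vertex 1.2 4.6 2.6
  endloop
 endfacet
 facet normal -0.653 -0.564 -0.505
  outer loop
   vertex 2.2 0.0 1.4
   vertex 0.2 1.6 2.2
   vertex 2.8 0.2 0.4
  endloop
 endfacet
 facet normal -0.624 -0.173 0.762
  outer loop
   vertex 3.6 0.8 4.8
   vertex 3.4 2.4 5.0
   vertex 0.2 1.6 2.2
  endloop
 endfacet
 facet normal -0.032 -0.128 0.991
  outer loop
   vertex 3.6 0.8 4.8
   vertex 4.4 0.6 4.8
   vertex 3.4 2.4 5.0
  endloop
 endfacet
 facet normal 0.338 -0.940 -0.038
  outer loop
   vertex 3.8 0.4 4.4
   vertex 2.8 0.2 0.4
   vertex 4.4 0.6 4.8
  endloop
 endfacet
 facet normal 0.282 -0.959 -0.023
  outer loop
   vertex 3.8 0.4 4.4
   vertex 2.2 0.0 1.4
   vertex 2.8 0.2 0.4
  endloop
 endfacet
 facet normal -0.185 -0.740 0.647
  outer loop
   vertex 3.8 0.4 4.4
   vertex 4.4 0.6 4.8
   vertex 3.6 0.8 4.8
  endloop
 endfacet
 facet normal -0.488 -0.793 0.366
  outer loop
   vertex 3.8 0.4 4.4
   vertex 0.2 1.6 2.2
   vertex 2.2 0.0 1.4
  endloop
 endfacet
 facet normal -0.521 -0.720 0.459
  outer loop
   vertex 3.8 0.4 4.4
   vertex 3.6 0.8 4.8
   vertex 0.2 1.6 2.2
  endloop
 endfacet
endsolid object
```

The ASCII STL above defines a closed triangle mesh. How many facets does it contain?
14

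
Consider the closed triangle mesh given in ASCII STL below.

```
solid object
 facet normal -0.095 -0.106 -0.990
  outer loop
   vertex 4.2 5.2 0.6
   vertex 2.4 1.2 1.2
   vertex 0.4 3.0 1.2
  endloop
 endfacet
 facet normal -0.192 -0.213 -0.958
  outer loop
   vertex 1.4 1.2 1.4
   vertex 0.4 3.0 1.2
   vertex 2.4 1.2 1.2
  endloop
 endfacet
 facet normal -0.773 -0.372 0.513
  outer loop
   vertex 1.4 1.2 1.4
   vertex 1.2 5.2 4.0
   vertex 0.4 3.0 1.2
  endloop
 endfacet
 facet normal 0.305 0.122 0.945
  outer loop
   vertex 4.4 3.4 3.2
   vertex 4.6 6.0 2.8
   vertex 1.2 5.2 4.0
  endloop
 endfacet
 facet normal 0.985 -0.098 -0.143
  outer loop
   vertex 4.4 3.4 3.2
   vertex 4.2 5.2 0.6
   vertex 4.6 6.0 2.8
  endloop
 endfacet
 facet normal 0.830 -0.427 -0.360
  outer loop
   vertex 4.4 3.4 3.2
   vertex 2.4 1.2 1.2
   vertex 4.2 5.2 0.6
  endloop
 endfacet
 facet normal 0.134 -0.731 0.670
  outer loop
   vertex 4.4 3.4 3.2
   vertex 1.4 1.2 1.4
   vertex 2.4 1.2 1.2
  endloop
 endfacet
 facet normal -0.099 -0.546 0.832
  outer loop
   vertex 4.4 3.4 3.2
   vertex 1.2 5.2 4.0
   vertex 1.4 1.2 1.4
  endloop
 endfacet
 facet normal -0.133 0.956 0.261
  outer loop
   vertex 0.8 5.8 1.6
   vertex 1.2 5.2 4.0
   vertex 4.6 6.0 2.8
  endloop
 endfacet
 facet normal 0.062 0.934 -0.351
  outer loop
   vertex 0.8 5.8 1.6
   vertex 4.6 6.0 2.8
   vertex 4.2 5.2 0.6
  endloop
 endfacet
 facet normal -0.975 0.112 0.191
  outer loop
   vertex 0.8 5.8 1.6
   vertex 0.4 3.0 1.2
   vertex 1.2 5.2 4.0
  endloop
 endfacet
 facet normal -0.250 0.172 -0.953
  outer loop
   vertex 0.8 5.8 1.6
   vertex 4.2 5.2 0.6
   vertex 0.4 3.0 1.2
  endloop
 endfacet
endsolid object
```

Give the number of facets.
12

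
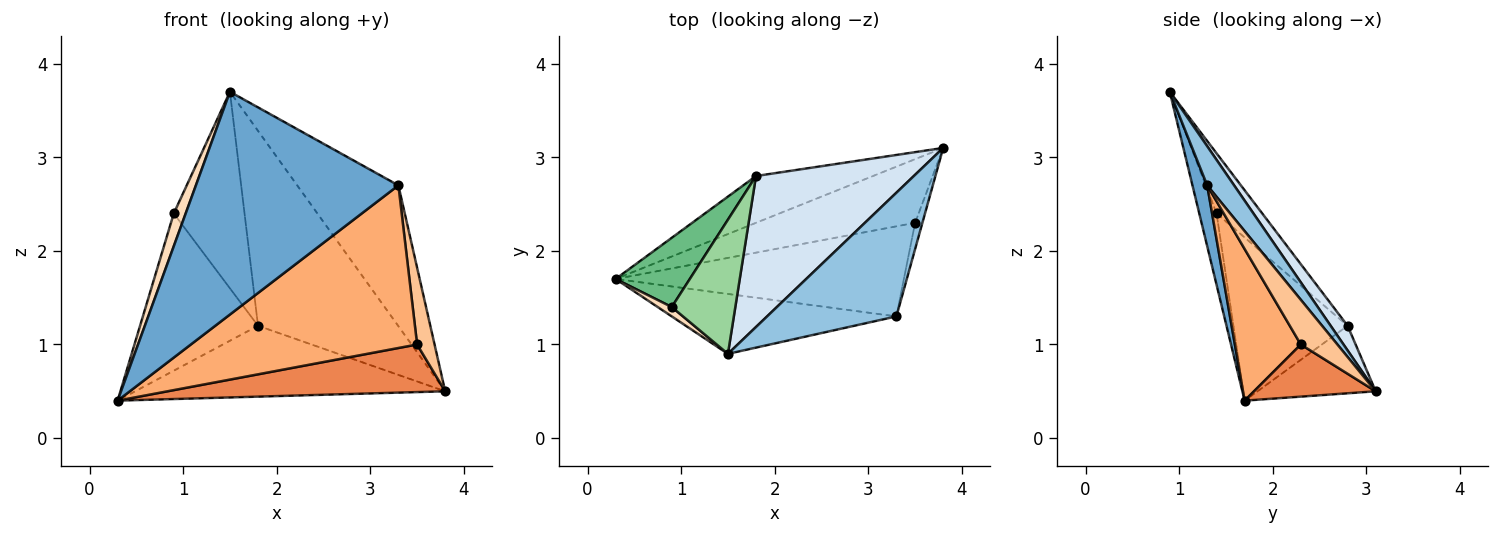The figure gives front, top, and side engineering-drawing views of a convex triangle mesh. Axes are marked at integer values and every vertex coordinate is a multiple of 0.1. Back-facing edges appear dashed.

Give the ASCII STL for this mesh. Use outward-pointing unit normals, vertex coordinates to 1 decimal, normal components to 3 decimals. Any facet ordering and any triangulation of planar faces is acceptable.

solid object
 facet normal 0.070 -0.963 -0.259
  outer loop
   vertex 3.3 1.3 2.7
   vertex 1.5 0.9 3.7
   vertex 0.3 1.7 0.4
  endloop
 endfacet
 facet normal 0.196 0.737 0.647
  outer loop
   vertex 3.3 1.3 2.7
   vertex 3.8 3.1 0.5
   vertex 1.5 0.9 3.7
  endloop
 endfacet
 facet normal -0.303 0.795 -0.525
  outer loop
   vertex 1.8 2.8 1.2
   vertex 3.8 3.1 0.5
   vertex 0.3 1.7 0.4
  endloop
 endfacet
 facet normal 0.095 0.787 0.610
  outer loop
   vertex 1.8 2.8 1.2
   vertex 1.5 0.9 3.7
   vertex 3.8 3.1 0.5
  endloop
 endfacet
 facet normal 0.254 -0.579 -0.775
  outer loop
   vertex 3.5 2.3 1.0
   vertex 0.3 1.7 0.4
   vertex 3.8 3.1 0.5
  endloop
 endfacet
 facet normal 0.247 -0.848 -0.470
  outer loop
   vertex 3.5 2.3 1.0
   vertex 3.3 1.3 2.7
   vertex 0.3 1.7 0.4
  endloop
 endfacet
 facet normal 0.893 -0.426 -0.145
  outer loop
   vertex 3.5 2.3 1.0
   vertex 3.8 3.1 0.5
   vertex 3.3 1.3 2.7
  endloop
 endfacet
 facet normal -0.813 -0.560 0.160
  outer loop
   vertex 0.9 1.4 2.4
   vertex 0.3 1.7 0.4
   vertex 1.5 0.9 3.7
  endloop
 endfacet
 facet normal -0.663 0.685 0.302
  outer loop
   vertex 0.9 1.4 2.4
   vertex 1.8 2.8 1.2
   vertex 0.3 1.7 0.4
  endloop
 endfacet
 facet normal -0.470 0.729 0.497
  outer loop
   vertex 0.9 1.4 2.4
   vertex 1.5 0.9 3.7
   vertex 1.8 2.8 1.2
  endloop
 endfacet
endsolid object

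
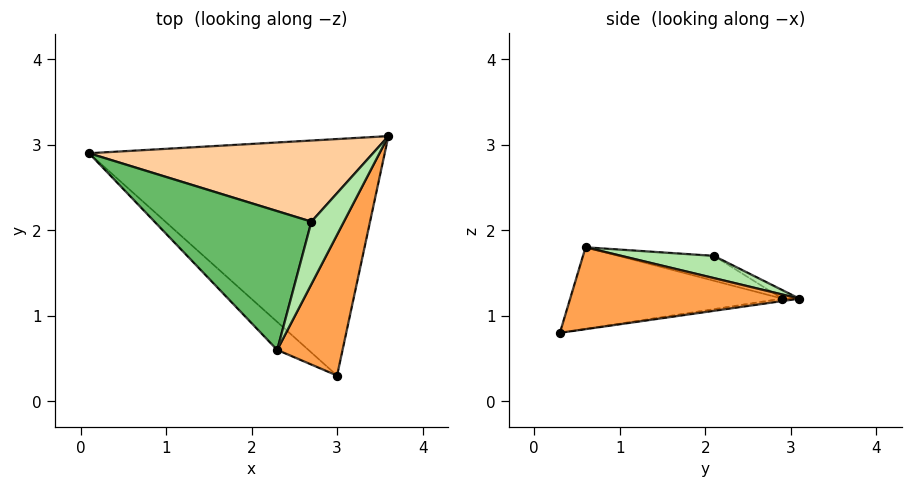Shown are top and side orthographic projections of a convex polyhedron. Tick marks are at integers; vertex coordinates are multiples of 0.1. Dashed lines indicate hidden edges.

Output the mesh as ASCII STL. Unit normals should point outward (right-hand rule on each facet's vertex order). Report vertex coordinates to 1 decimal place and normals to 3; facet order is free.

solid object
 facet normal -0.008 0.143 -0.990
  outer loop
   vertex 3.0 0.3 0.8
   vertex 0.1 2.9 1.2
   vertex 3.6 3.1 1.2
  endloop
 endfacet
 facet normal -0.665 -0.702 -0.255
  outer loop
   vertex 2.3 0.6 1.8
   vertex 0.1 2.9 1.2
   vertex 3.0 0.3 0.8
  endloop
 endfacet
 facet normal 0.757 -0.249 0.604
  outer loop
   vertex 2.3 0.6 1.8
   vertex 3.0 0.3 0.8
   vertex 3.6 3.1 1.2
  endloop
 endfacet
 facet normal -0.027 0.466 0.884
  outer loop
   vertex 2.7 2.1 1.7
   vertex 3.6 3.1 1.2
   vertex 0.1 2.9 1.2
  endloop
 endfacet
 facet normal -0.156 0.107 0.982
  outer loop
   vertex 2.7 2.1 1.7
   vertex 0.1 2.9 1.2
   vertex 2.3 0.6 1.8
  endloop
 endfacet
 facet normal 0.562 -0.095 0.822
  outer loop
   vertex 2.7 2.1 1.7
   vertex 2.3 0.6 1.8
   vertex 3.6 3.1 1.2
  endloop
 endfacet
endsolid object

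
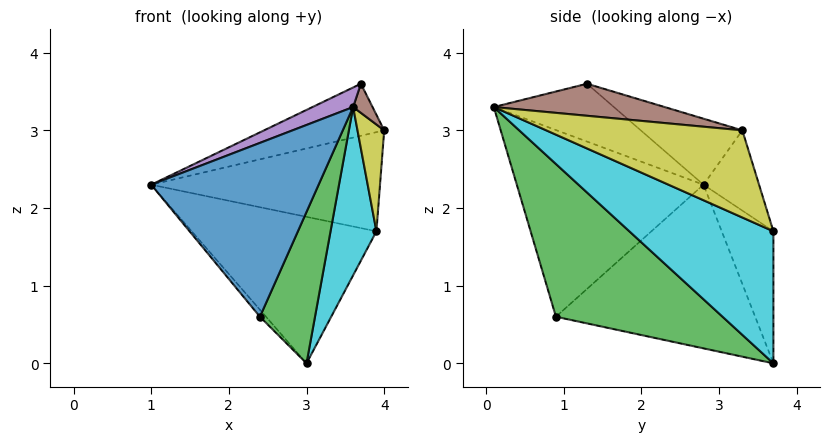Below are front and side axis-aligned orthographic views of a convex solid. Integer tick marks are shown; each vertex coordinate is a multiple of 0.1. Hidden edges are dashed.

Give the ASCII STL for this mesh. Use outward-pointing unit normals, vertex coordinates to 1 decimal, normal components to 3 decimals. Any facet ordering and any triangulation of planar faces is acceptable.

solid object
 facet normal -0.738 -0.662 0.132
  outer loop
   vertex 2.4 0.9 0.6
   vertex 3.6 0.1 3.3
   vertex 1.0 2.8 2.3
  endloop
 endfacet
 facet normal -0.759 0.023 -0.651
  outer loop
   vertex 2.4 0.9 0.6
   vertex 1.0 2.8 2.3
   vertex 3.0 3.7 0.0
  endloop
 endfacet
 facet normal 0.844 -0.279 -0.458
  outer loop
   vertex 2.4 0.9 0.6
   vertex 3.0 3.7 0.0
   vertex 3.6 0.1 3.3
  endloop
 endfacet
 facet normal -0.265 0.313 0.912
  outer loop
   vertex 3.7 1.3 3.6
   vertex 4.0 3.3 3.0
   vertex 1.0 2.8 2.3
  endloop
 endfacet
 facet normal -0.503 -0.170 0.848
  outer loop
   vertex 3.7 1.3 3.6
   vertex 1.0 2.8 2.3
   vertex 3.6 0.1 3.3
  endloop
 endfacet
 facet normal 0.986 -0.112 0.120
  outer loop
   vertex 3.7 1.3 3.6
   vertex 3.6 0.1 3.3
   vertex 4.0 3.3 3.0
  endloop
 endfacet
 facet normal -0.225 0.926 0.302
  outer loop
   vertex 3.9 3.7 1.7
   vertex 1.0 2.8 2.3
   vertex 4.0 3.3 3.0
  endloop
 endfacet
 facet normal -0.267 0.953 0.141
  outer loop
   vertex 3.9 3.7 1.7
   vertex 3.0 3.7 0.0
   vertex 1.0 2.8 2.3
  endloop
 endfacet
 facet normal 0.984 -0.134 -0.117
  outer loop
   vertex 3.9 3.7 1.7
   vertex 4.0 3.3 3.0
   vertex 3.6 0.1 3.3
  endloop
 endfacet
 facet normal 0.851 -0.271 -0.450
  outer loop
   vertex 3.9 3.7 1.7
   vertex 3.6 0.1 3.3
   vertex 3.0 3.7 0.0
  endloop
 endfacet
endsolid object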